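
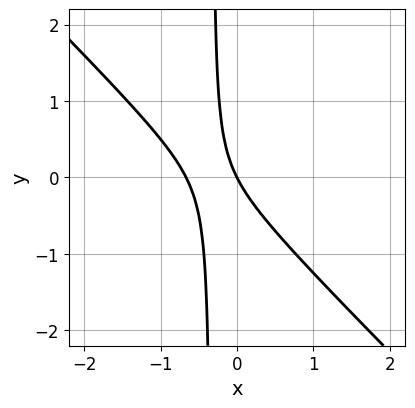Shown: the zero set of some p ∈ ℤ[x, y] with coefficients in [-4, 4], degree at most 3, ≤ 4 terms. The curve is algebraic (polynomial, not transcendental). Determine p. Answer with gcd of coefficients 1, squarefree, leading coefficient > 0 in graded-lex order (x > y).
Degree: a generic line meets the curve in up to 2 points, so deg p = 2.
Reading off the gridlines: it meets the y-axis at y = 0 (among the integer gridlines); it crosses the x-axis at the gridline x = 0.
Solving for integer coefficients yields p as stated.

3*x^2 + 3*x*y + 2*x + y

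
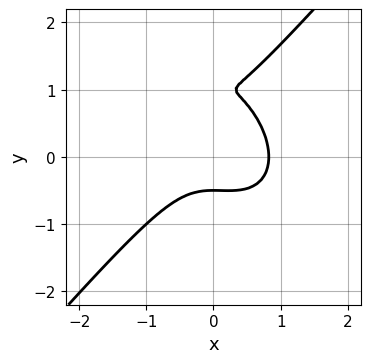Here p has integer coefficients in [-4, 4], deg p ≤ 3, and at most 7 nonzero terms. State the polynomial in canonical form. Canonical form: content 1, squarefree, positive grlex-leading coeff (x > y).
3*x^3 - 2*y^3 - x^2 + 3*y^2 - 1

The degree is 3 — a generic line meets the curve in up to 3 points.
Solving for integer coefficients yields p as stated.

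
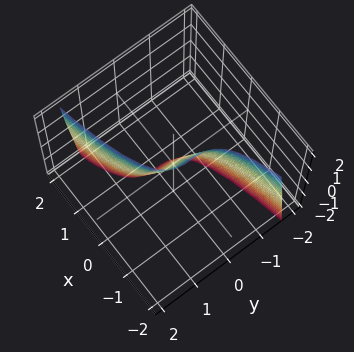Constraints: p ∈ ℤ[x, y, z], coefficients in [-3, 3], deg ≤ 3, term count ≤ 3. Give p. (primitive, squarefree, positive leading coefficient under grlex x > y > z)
2*y^3 - 3*x - z

1. Degree: no degree-2 surface has this shape, so deg p = 3.
2. From the axis intercepts and sections: one z-axis crossing is at z = 0; it crosses the x-axis at the gridline x = 0; it crosses the y-axis at the gridline y = 0.
3. Solving for integer coefficients yields p as stated.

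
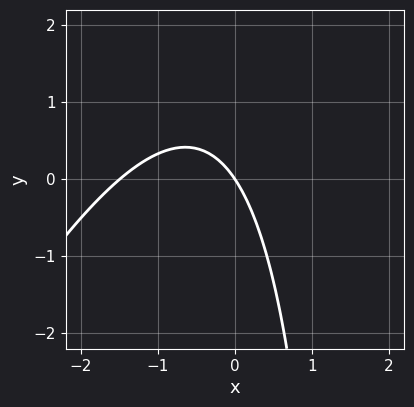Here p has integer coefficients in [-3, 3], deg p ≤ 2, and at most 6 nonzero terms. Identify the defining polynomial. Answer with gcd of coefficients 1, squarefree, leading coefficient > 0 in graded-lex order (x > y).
1. deg p = 2.
2. Against the integer gridlines: it crosses the y-axis at the gridline y = 0; one x-axis crossing is at x = 0.
3. Putting this together gives p.

2*x^2 - x*y + 3*x + 2*y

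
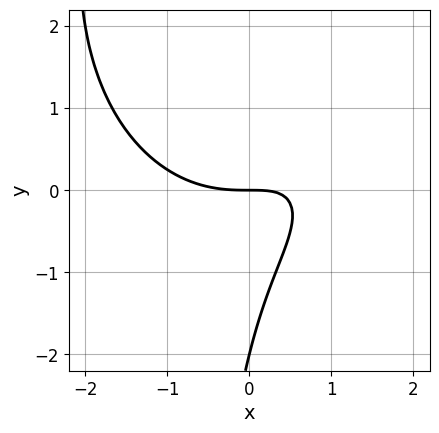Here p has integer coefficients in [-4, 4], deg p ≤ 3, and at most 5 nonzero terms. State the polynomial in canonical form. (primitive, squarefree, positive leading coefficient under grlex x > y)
x^3 + x*y^2 - 2*x*y + y^2 + 2*y

1. The degree is 3 — the shape is more complex than any degree-2 curve.
2. Checking where it meets the axes: one x-axis crossing is at x = 0; among the integer gridlines, it crosses the y-axis at y ∈ {-2, 0}.
3. Solving for integer coefficients yields p as stated.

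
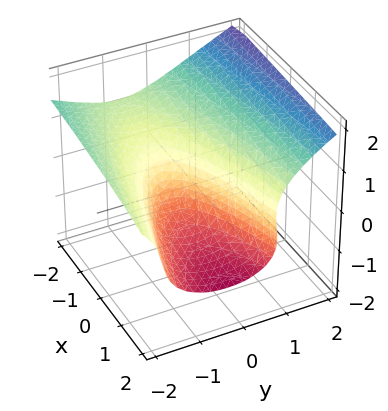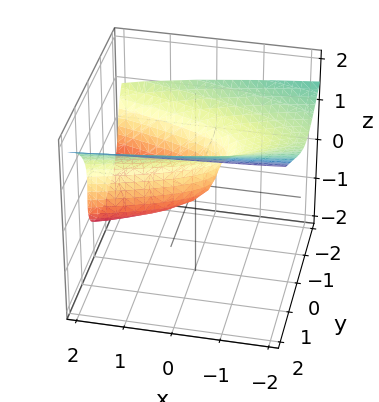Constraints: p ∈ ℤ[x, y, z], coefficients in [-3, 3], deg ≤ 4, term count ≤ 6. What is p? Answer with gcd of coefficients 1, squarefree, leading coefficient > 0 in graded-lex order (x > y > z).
1. The degree is 3 — the shape is more complex than any degree-2 surface.
2. Checking where it meets the axes: it crosses the x-axis at the gridline x = 0; it crosses the z-axis at the gridline z = 0; the y-axis gridline crossings are at y ∈ {-1, 0}.
3. The integer polynomial consistent with all of this is the stated p.

3*z^3 - 3*y^2 - y*z + 2*x - 3*y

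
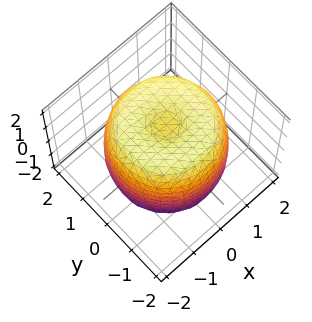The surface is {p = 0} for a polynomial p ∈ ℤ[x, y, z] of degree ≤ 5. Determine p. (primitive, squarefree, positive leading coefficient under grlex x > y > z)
(a) deg p = 4. A generic line meets the surface in up to 4 points.
(b) By symmetry, every cross-section ⟂ z is a circle, so x, y appear only via x² + y².
(c) From the axis intercepts and sections: a circular section at z = 0 has radius between 1 and 2.
(d) Fitting integer coefficients to these (and the overall shape) gives p.

x^4 + 2*x^2*y^2 + y^4 - 2*x^2 - 2*y^2 + z^2 - 2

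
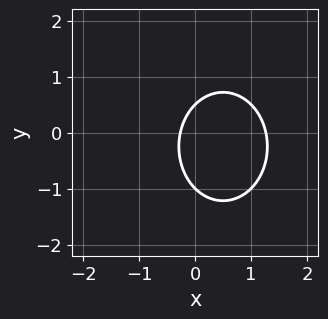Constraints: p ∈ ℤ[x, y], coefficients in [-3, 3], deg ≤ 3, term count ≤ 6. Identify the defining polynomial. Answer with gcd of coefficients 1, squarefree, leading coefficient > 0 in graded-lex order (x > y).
First, the degree is 2 — no degree-1 curve has this shape.
Then, from the axis intercepts and sections: it meets the y-axis at y = -1 (among the integer gridlines).
Finally, matching integer coefficients to the picture gives p.

3*x^2 + 2*y^2 - 3*x + y - 1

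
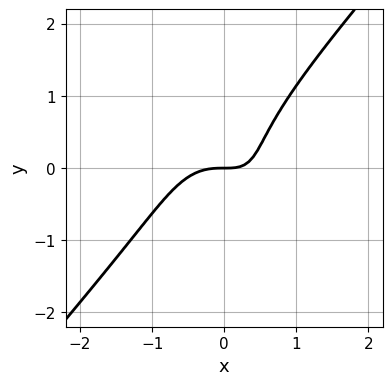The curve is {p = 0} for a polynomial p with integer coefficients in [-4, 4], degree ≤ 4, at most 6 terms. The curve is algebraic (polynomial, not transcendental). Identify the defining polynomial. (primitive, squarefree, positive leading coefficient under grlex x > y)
1. Degree: a generic line meets the curve in up to 3 points, so deg p = 3.
2. Against the integer gridlines: it crosses the y-axis at the gridline y = 0; it crosses the x-axis at the gridline x = 0.
3. Fitting integer coefficients to these (and the overall shape) gives p.

3*x^3 - 2*y^3 + 2*x*y - 2*y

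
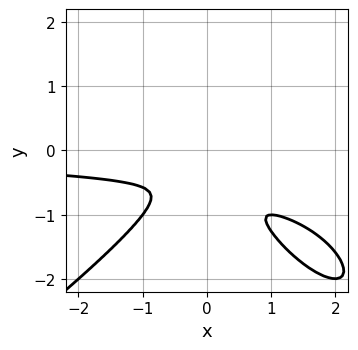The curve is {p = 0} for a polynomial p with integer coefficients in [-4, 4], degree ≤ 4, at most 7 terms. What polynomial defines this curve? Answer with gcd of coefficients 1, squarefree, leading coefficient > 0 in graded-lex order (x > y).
x^3*y - x*y^3 - y^4 - 3*x^2*y - 2*x^2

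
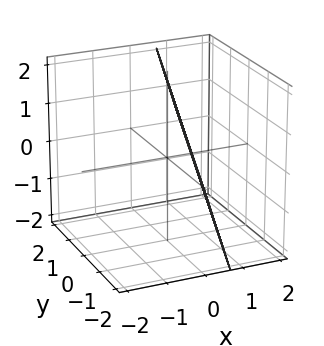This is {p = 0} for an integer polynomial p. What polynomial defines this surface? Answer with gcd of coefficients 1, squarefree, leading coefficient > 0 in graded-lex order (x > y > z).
3*x - y + z - 2

First, the degree is 1 — the surface is flat (a plane).
Then, checking where it meets the axes: one y-axis crossing is at y = -2; it meets the z-axis at z = 2 (among the integer gridlines).
Finally, solving for integer coefficients yields p as stated.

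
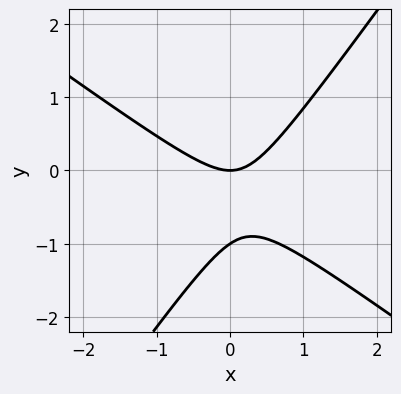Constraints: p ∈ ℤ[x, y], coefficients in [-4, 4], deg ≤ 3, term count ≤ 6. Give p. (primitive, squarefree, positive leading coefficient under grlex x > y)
First, the degree is 2 — no degree-1 curve has this shape.
Next, from the axis intercepts and sections: among the integer gridlines, it crosses the y-axis at y ∈ {-1, 0}; it crosses the x-axis at the gridline x = 0.
Finally, these observations pin down the coefficients.

3*x^2 + 2*x*y - 3*y^2 - 3*y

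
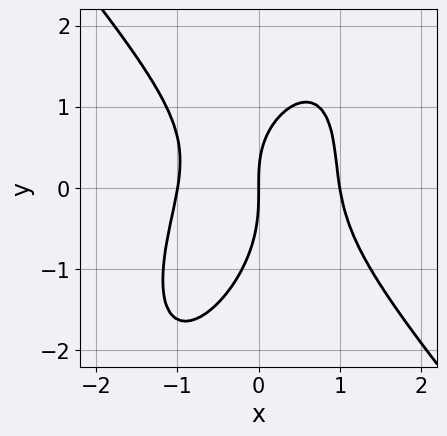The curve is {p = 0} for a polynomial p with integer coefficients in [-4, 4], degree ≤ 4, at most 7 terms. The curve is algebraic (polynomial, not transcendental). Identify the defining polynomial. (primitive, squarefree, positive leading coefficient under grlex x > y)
1. Degree: a generic line meets the curve in up to 3 points, so deg p = 3.
2. From the visible intercepts: the x-axis gridline crossings are at x ∈ {-1, 0, 1}; it meets the y-axis at y = 0 (among the integer gridlines).
3. Solving for integer coefficients yields p as stated.

3*x^3 - x*y^2 + y^3 + x*y - 3*x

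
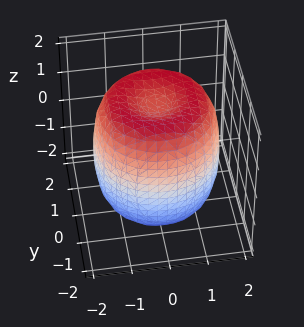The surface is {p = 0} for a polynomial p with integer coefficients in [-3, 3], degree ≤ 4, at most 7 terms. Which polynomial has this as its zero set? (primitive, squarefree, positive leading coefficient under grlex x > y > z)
x^4 + 2*x^2*y^2 + y^4 - 2*x^2 - 2*y^2 + z^2 - 2

Degree: a generic line meets the surface in up to 4 points, so deg p = 4.
Symmetry: the surface is invariant under rotation about z: p = q(x² + y², z).
Reading off the gridlines: a circular section at z = -1 has radius between 1 and 2.
Fitting integer coefficients to these (and the overall shape) gives p.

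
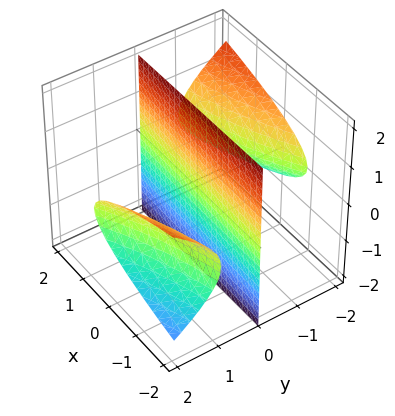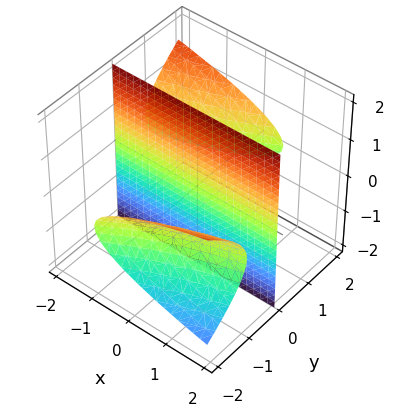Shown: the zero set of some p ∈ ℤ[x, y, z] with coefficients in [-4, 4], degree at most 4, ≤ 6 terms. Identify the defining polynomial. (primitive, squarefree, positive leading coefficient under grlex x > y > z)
(a) There are 3 components.
(b) Degree: a generic line meets the surface in up to 3 points, so deg p = 3.
(c) From the axis intercepts and sections: it crosses the y-axis at the gridline y = 0; the visible z-axis segment lies entirely on the surface; every point of the x-axis in the box is on the surface.
(d) Matching integer coefficients to the picture gives p.

x*y^2 - y^3 + 3*y*z^2 + 3*y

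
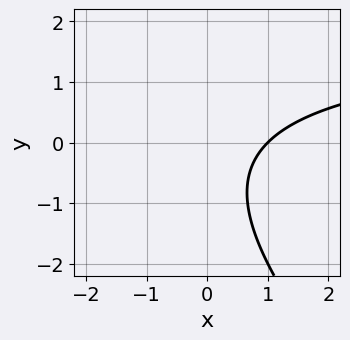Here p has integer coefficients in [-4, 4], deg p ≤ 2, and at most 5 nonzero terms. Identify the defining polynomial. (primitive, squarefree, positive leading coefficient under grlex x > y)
x*y + y^2 - 2*x + y + 2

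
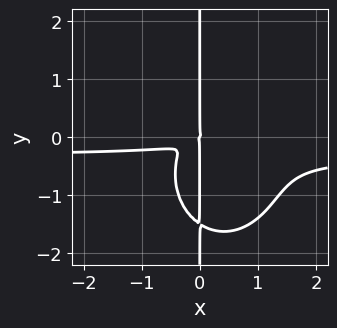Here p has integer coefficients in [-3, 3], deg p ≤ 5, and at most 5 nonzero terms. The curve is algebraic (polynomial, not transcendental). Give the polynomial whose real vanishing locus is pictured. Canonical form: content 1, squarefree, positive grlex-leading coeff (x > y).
3*x^3*y + 2*x*y^3 + x^3 - 2*x^2*y + 3*x*y^2

First, degree: the shape is more complex than any degree-3 curve, so deg p = 4.
Next, from the visible intercepts: it meets the x-axis at x = 0 (among the integer gridlines); the visible y-axis segment lies entirely on the curve.
Finally, the integer polynomial consistent with all of this is the stated p.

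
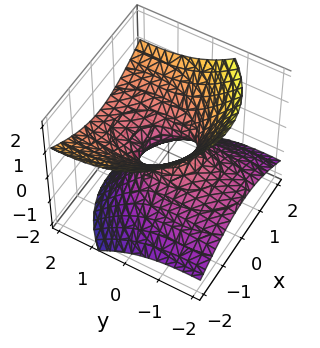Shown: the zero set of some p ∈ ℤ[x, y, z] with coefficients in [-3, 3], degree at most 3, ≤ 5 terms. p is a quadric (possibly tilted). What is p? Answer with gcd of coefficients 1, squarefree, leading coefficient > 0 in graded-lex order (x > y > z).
1. Degree: the shape is more complex than any degree-1 surface, so deg p = 2.
2. From the axis intercepts and sections: it misses every integer gridline on the z-axis; among the integer gridlines, it crosses the y-axis at y ∈ {-1, 1}.
3. Putting this together gives p.

2*x^2 + y^2 - 3*y*z - 3*z^2 - 1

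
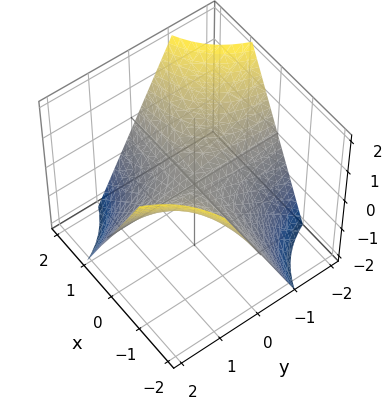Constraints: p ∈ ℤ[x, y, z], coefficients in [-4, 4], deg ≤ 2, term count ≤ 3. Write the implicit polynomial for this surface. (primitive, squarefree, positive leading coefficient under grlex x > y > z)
First, the degree is 2 — a saddle surface; a quadric.
Then, reading off the gridlines: every point of the x-axis in the box is on the surface; the visible y-axis segment lies entirely on the surface.
Finally, the integer polynomial consistent with all of this is the stated p.

x*y + z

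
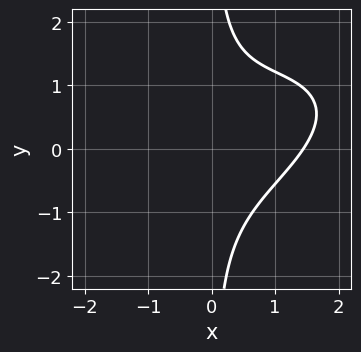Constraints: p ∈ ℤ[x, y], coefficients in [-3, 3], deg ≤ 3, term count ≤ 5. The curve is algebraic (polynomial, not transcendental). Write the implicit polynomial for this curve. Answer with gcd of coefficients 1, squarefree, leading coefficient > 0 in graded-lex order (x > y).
x^3 - 2*x^2*y + 3*x*y^2 - 3

(a) The degree is 3 — a generic line meets the curve in up to 3 points.
(b) Reading off the gridlines: the curve avoids every integer y-axis point in the box.
(c) Assembling these constraints gives the stated polynomial.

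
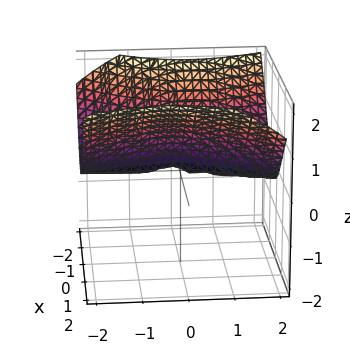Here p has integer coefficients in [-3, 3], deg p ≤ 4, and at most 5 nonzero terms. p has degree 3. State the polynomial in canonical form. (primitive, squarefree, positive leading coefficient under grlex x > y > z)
y^2*z + z^3 - 3*x^2 + x*y

First, deg p = 3. No degree-2 surface has this shape.
Then, reading off the gridlines: every point of the y-axis in the box is on the surface; one z-axis crossing is at z = 0; it crosses the x-axis at the gridline x = 0.
Finally, fitting integer coefficients to these (and the overall shape) gives p.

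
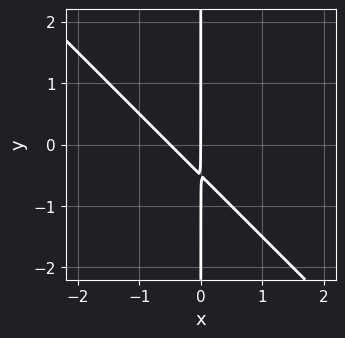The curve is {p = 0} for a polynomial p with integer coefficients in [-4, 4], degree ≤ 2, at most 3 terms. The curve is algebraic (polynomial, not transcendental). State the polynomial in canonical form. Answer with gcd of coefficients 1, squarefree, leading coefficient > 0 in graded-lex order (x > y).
deg p = 2.
Observable constraints: every point of the y-axis in the box is on the curve; one x-axis crossing is at x = 0.
These observations pin down the coefficients.

2*x^2 + 2*x*y + x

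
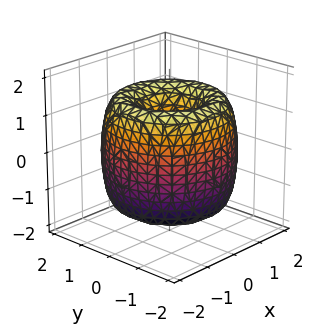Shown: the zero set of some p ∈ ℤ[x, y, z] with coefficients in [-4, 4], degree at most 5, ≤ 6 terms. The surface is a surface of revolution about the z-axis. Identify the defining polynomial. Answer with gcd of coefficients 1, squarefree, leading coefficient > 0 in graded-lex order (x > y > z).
x^4 + 2*x^2*y^2 + y^4 - 3*x^2 - 3*y^2 + z^2

1. deg p = 4. No degree-3 surface has this shape.
2. Symmetry: the surface is invariant under rotation about z: p = q(x² + y², z).
3. Observable constraints: a circular section at z = -1 has radius between 0 and 1; it meets the x-axis at x = 0 (among the integer gridlines); one z-axis crossing is at z = 0; it crosses the y-axis at the gridline y = 0.
4. These observations pin down the coefficients.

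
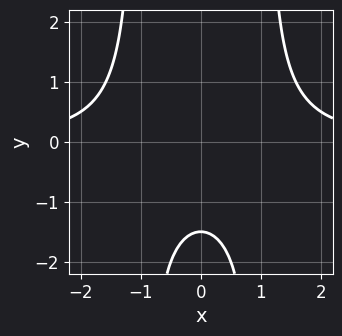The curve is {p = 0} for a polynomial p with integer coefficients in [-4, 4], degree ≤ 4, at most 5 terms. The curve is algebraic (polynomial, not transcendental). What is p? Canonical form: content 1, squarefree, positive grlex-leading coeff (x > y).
First, deg p = 3.
Next, symmetries: the x ↦ −x reflection is a symmetry, so x appears only in even powers.
Then, from the visible intercepts: no x-intercept at any integer in the box.
Finally, these observations pin down the coefficients.

2*x^2*y - 2*y - 3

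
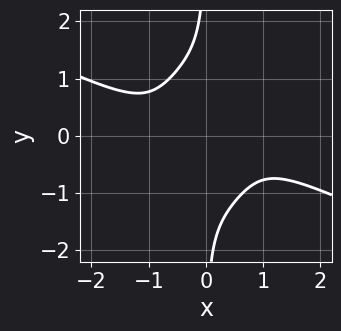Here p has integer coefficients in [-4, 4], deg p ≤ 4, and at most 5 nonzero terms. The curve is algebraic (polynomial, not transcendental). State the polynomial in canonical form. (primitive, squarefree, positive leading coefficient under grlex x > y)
x^4 + 2*x^3*y + x*y^3 + 1

(a) Degree: the shape is more complex than any degree-3 curve, so deg p = 4.
(b) From the visible intercepts: it misses every integer gridline on the y-axis; no x-intercept at any integer in the box.
(c) Matching integer coefficients to the picture gives p.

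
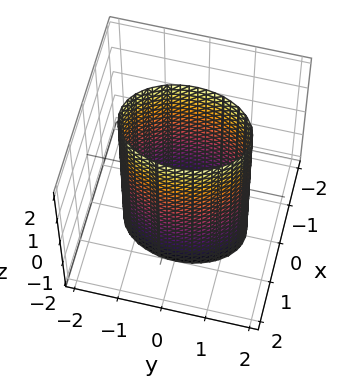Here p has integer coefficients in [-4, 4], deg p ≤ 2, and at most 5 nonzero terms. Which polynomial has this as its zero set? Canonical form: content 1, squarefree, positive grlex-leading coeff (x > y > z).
The degree is 2 — constant cross-section along one axis; a quadric.
Symmetries: mirror symmetry z ↦ −z ⇒ only even powers of z; the x ↦ −x reflection is a symmetry, so x appears only in even powers; mirror symmetry y ↦ −y ⇒ only even powers of y.
Reading off the gridlines: no z-intercept at any integer in the box; the x-axis gridline crossings are at x ∈ {-1, 1}.
Fitting integer coefficients to these (and the overall shape) gives p.

2*x^2 + y^2 - 2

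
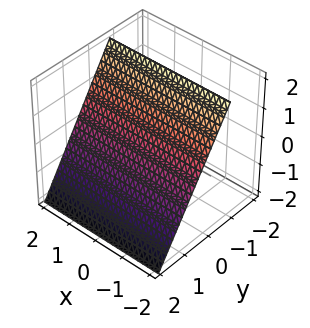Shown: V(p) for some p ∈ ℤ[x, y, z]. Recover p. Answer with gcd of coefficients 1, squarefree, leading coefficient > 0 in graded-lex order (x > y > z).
3*y + 2*z - 2

(a) deg p = 1.
(b) Reading off the gridlines: one z-axis crossing is at z = 1; the surface avoids every integer x-axis point in the box.
(c) Assembling these constraints gives the stated polynomial.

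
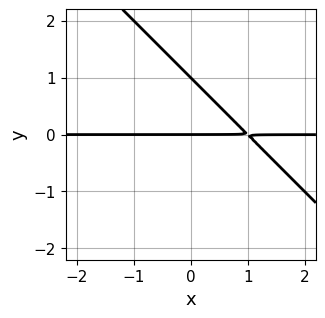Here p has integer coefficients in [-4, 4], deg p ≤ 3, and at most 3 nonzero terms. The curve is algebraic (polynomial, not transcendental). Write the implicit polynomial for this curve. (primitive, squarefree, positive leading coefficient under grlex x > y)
1. The degree is 2 — a generic line meets the curve in up to 2 points.
2. From the visible intercepts: every point of the x-axis in the box is on the curve; among the integer gridlines, it crosses the y-axis at y ∈ {0, 1}.
3. Solving for integer coefficients yields p as stated.

x*y + y^2 - y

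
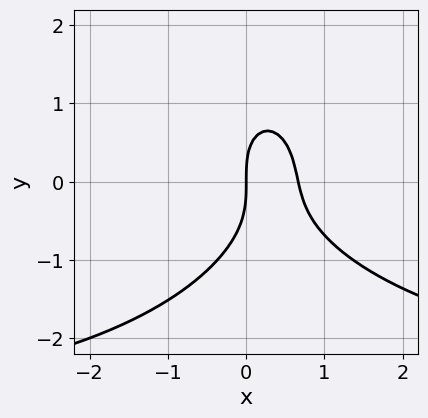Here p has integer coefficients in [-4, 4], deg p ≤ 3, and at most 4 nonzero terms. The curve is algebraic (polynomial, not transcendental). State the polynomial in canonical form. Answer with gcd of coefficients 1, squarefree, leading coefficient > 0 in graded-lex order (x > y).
x^2*y + y^3 + 3*x^2 - 2*x

Degree: no degree-2 curve has this shape, so deg p = 3.
Observable constraints: it meets the y-axis at y = 0 (among the integer gridlines); it crosses the x-axis at the gridline x = 0.
These observations pin down the coefficients.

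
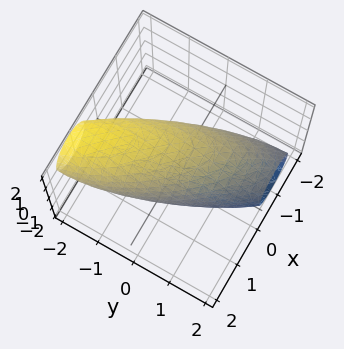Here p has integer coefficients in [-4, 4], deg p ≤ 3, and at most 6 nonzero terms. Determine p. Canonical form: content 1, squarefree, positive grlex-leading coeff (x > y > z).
2*x^2 + 2*x*y + y^2 + y*z + z^2 - 2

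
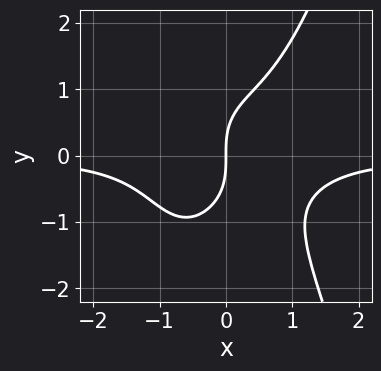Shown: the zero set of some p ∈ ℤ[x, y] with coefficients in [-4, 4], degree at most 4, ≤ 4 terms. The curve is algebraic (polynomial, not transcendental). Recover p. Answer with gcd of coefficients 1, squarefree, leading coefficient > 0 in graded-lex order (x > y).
(a) The degree is 4 — the shape is more complex than any degree-3 curve.
(b) From the visible intercepts: one x-axis crossing is at x = 0; one y-axis crossing is at y = 0.
(c) Together with the visible shape, these determine p as stated.

2*x^3*y - y^3 + 2*x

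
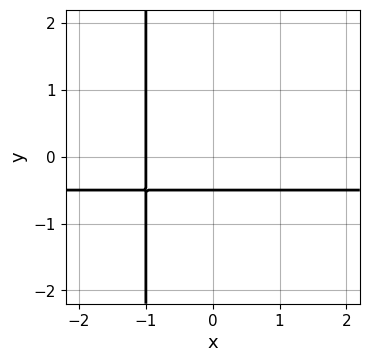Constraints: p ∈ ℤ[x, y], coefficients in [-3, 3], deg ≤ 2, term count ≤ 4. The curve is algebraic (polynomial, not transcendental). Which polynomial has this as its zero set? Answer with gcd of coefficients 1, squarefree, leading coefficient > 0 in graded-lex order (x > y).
2*x*y + x + 2*y + 1

Degree: no degree-1 curve has this shape, so deg p = 2.
Checking where it meets the axes: it crosses the x-axis at the gridline x = -1.
Together with the visible shape, these determine p as stated.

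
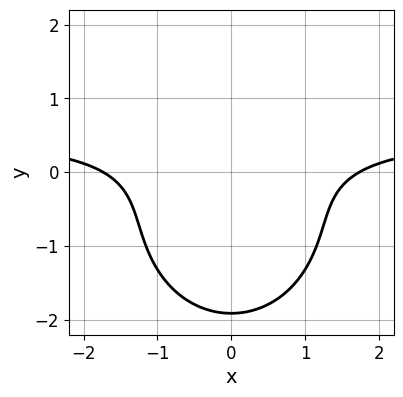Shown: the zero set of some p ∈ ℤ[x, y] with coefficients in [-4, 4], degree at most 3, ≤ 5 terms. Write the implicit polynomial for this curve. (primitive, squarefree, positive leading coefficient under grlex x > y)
2*x^2*y + 2*y^3 - x^2 + 3*y^2 + 3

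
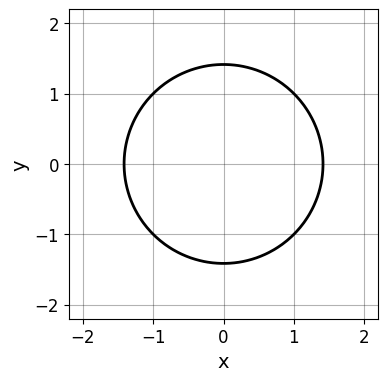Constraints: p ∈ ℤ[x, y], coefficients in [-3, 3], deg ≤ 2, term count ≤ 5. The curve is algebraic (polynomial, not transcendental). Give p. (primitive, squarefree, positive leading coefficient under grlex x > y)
1. Degree: a generic line meets the curve in up to 2 points, so deg p = 2.
2. Symmetries: it's symmetric under y → −y, forcing even powers of y; mirror symmetry x ↦ −x ⇒ only even powers of x.
3. These observations pin down the coefficients.

x^2 + y^2 - 2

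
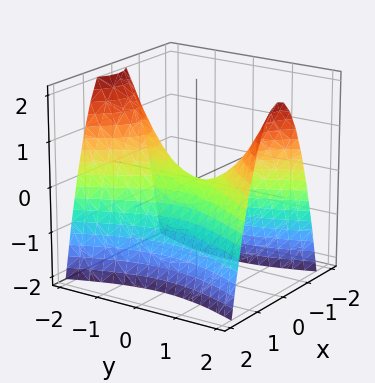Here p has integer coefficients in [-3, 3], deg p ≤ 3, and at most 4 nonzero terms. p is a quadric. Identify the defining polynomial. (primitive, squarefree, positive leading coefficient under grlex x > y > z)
3*x^2 - y^2 + 2*z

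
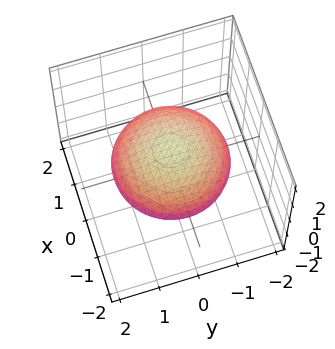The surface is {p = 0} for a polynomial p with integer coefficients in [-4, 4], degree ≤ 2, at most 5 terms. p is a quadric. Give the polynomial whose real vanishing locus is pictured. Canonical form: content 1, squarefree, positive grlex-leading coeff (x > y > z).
(a) Degree: bounded and convex; a quadric, so deg p = 2.
(b) Symmetry: the z-axis is an axis of rotation, so x and y enter only as x² + y²; the z ↦ −z reflection is a symmetry, so z appears only in even powers.
(c) From the visible intercepts: a circular section at z = 0 has radius between 1 and 2.
(d) Solving for integer coefficients yields p as stated.

x^2 + y^2 + 3*z^2 - 2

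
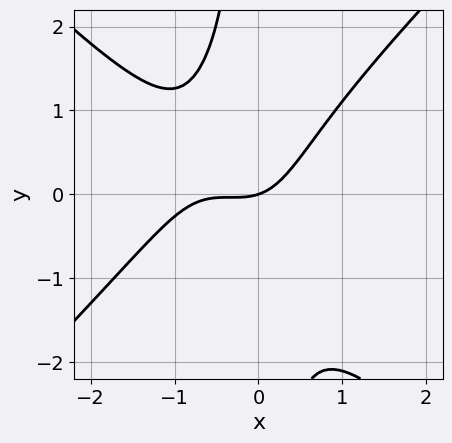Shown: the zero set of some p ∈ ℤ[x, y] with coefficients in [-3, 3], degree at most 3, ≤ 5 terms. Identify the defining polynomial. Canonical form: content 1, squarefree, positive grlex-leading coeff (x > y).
3*x^3 - 3*x*y^2 + 3*x^2 + x - 3*y

1. Degree: a generic line meets the curve in up to 3 points, so deg p = 3.
2. From the axis intercepts and sections: one y-axis crossing is at y = 0; it meets the x-axis at x = 0 (among the integer gridlines).
3. Matching integer coefficients to the picture gives p.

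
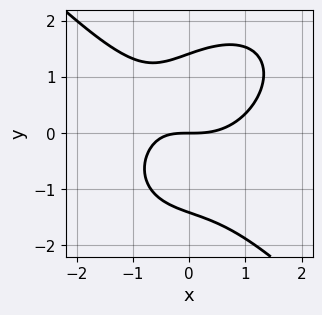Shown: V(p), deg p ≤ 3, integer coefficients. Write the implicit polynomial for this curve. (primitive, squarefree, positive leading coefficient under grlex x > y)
x^3 + y^3 - x*y - 2*y

1. deg p = 3.
2. Observable constraints: it meets the x-axis at x = 0 (among the integer gridlines); one y-axis crossing is at y = 0.
3. Fitting integer coefficients to these (and the overall shape) gives p.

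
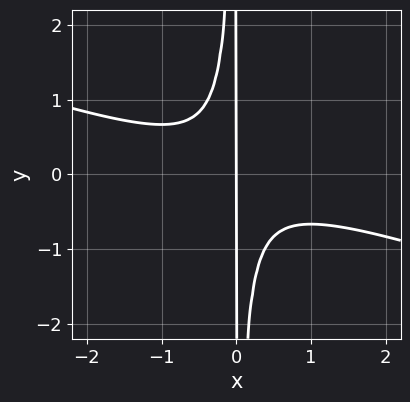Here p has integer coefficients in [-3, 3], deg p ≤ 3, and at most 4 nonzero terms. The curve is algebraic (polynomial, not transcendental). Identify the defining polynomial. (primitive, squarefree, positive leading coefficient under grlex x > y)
1. Degree: no degree-2 curve has this shape, so deg p = 3.
2. Observable constraints: every point of the y-axis in the box is on the curve; it crosses the x-axis at the gridline x = 0.
3. Assembling these constraints gives the stated polynomial.

x^3 + 3*x^2*y + x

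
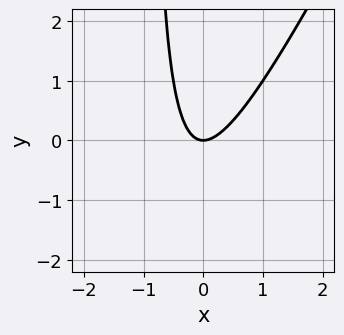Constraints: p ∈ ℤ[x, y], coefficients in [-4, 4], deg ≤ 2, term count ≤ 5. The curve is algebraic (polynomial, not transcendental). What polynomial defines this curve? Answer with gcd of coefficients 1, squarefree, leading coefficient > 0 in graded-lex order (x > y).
2*x^2 - x*y - y

1. The degree is 2 — a generic line meets the curve in up to 2 points.
2. Observable constraints: it crosses the x-axis at the gridline x = 0; it crosses the y-axis at the gridline y = 0.
3. Together with the visible shape, these determine p as stated.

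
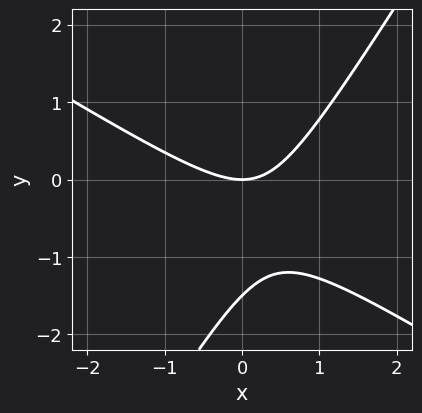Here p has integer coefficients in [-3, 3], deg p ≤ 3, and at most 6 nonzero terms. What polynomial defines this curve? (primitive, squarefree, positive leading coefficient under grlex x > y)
(a) The degree is 2 — no degree-1 curve has this shape.
(b) Observable constraints: one x-axis crossing is at x = 0; it crosses the y-axis at the gridline y = 0.
(c) Matching integer coefficients to the picture gives p.

2*x^2 + 2*x*y - 2*y^2 - 3*y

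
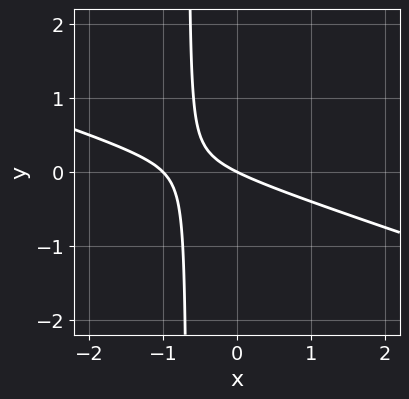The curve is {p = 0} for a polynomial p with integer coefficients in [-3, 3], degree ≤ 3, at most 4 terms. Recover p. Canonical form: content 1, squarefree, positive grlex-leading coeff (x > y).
x^2 + 3*x*y + x + 2*y

(a) deg p = 2. A generic line meets the curve in up to 2 points.
(b) Checking where it meets the axes: it crosses the y-axis at the gridline y = 0; among the integer gridlines, it crosses the x-axis at x ∈ {-1, 0}.
(c) Putting this together gives p.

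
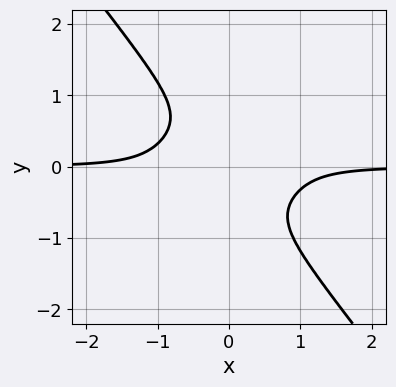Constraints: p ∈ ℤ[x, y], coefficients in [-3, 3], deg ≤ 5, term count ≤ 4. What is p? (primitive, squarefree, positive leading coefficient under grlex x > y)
(a) Degree: a generic line meets the curve in up to 4 points, so deg p = 4.
(b) Against the integer gridlines: the curve avoids every integer y-axis point in the box; the curve avoids every integer x-axis point in the box.
(c) Together with the visible shape, these determine p as stated.

3*x^3*y + 2*x*y^3 + 3*y^4 + 1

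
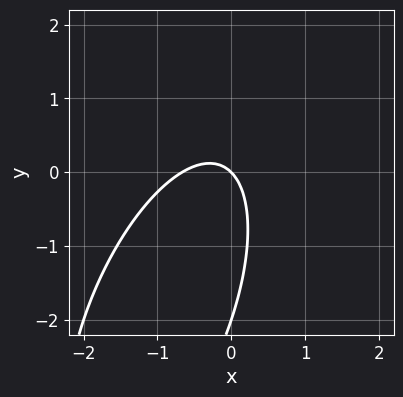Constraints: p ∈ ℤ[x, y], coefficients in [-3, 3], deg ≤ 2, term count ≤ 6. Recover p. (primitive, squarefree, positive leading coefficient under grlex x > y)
3*x^2 - 2*x*y + y^2 + 2*x + 2*y

1. deg p = 2. No degree-1 curve has this shape.
2. Against the integer gridlines: it crosses the x-axis at the gridline x = 0; the y-axis gridline crossings are at y ∈ {-2, 0}.
3. The integer polynomial consistent with all of this is the stated p.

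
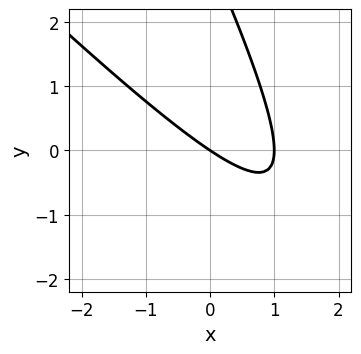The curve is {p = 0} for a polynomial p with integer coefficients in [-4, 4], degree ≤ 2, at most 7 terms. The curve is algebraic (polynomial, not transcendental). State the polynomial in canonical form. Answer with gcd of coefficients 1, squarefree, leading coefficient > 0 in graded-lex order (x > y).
2*x^2 + 3*x*y + y^2 - 2*x - 3*y

(a) Degree: the shape is more complex than any degree-1 curve, so deg p = 2.
(b) Checking where it meets the axes: the x-axis gridline crossings are at x ∈ {0, 1}; it meets the y-axis at y = 0 (among the integer gridlines).
(c) Matching integer coefficients to the picture gives p.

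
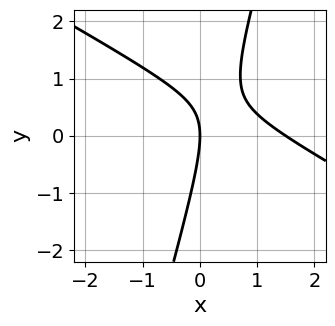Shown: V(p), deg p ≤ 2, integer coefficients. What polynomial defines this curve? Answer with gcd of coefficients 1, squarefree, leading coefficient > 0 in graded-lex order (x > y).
2*x^2 + 3*x*y - y^2 - 3*x

First, deg p = 2.
Next, checking where it meets the axes: it crosses the y-axis at the gridline y = 0; one x-axis crossing is at x = 0.
Finally, these observations pin down the coefficients.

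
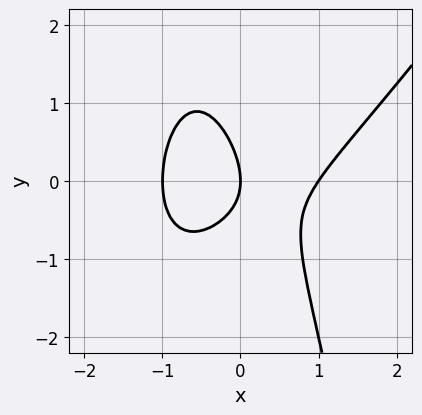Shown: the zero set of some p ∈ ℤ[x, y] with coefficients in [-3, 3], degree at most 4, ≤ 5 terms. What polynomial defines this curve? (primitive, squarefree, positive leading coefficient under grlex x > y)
Degree: no degree-2 curve has this shape, so deg p = 3.
Against the integer gridlines: the x-axis gridline crossings are at x ∈ {-1, 0, 1}; it meets the y-axis at y = 0 (among the integer gridlines).
Matching integer coefficients to the picture gives p.

3*x^3 - 2*x^2*y - 2*x*y - 2*y^2 - 3*x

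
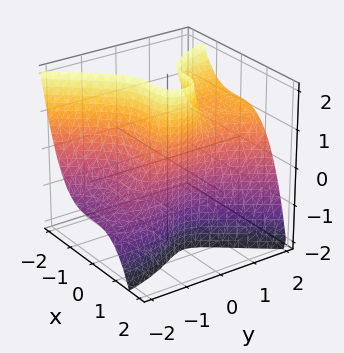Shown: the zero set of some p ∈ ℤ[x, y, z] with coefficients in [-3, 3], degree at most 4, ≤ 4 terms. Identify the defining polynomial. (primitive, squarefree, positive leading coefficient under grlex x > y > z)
3*x^3 - y^3 + 2*y^2*z - 1

First, degree: a generic line meets the surface in up to 3 points, so deg p = 3.
Next, against the integer gridlines: it crosses the y-axis at the gridline y = -1; it misses every integer gridline on the z-axis.
Finally, together with the visible shape, these determine p as stated.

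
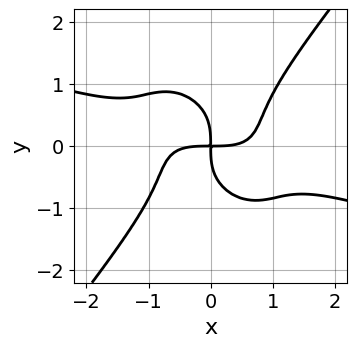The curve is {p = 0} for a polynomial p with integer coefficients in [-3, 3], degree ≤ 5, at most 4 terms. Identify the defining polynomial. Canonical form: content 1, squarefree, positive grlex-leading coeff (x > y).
First, degree: no degree-3 curve has this shape, so deg p = 4.
Next, reading off the gridlines: it meets the x-axis at x = 0 (among the integer gridlines); one y-axis crossing is at y = 0.
Finally, these observations pin down the coefficients.

x^4 + 3*x^3*y - 2*y^4 - 3*x*y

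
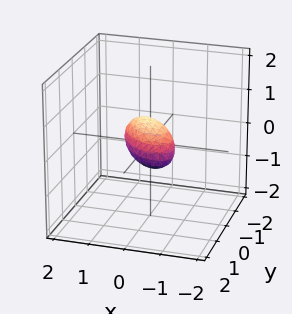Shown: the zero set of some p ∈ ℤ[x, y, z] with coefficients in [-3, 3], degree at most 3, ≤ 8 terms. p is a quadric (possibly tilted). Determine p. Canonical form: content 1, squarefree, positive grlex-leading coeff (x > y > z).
2*x^2 + 2*x*y + 2*y^2 + y*z + 3*z^2 - 1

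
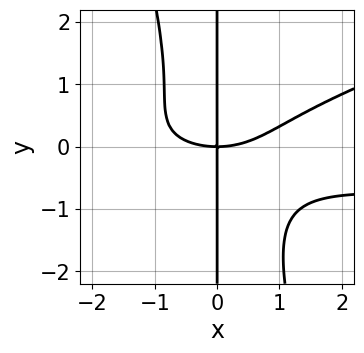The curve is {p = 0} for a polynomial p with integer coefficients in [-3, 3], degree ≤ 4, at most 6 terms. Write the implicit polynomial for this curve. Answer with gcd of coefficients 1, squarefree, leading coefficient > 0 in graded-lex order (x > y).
x^3*y - 3*x^2*y^2 - x*y^3 + x^3 - 3*x*y

First, degree: no degree-3 curve has this shape, so deg p = 4.
Then, against the integer gridlines: the visible y-axis segment lies entirely on the curve; one x-axis crossing is at x = 0.
Finally, the integer polynomial consistent with all of this is the stated p.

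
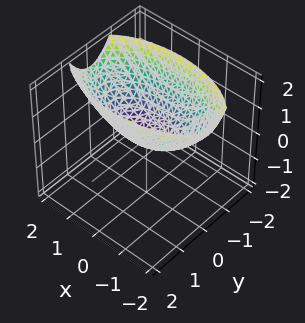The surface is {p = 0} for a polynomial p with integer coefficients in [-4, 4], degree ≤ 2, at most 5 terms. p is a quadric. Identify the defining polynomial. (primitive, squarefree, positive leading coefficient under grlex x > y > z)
x^2 + 3*y^2 - 3*z

(a) deg p = 2.
(b) Symmetries: the x ↦ −x reflection is a symmetry, so x appears only in even powers; the y ↦ −y reflection is a symmetry, so y appears only in even powers.
(c) From the visible intercepts: it crosses the x-axis at the gridline x = 0; one y-axis crossing is at y = 0.
(d) Solving for integer coefficients yields p as stated.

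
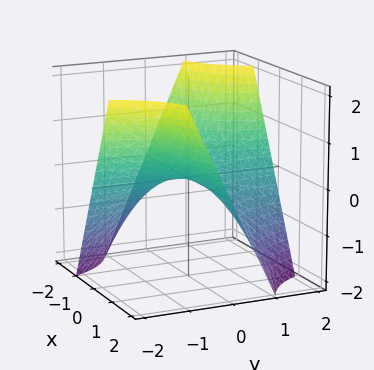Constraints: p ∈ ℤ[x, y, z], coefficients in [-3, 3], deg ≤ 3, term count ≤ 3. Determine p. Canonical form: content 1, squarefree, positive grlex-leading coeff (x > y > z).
x*y + z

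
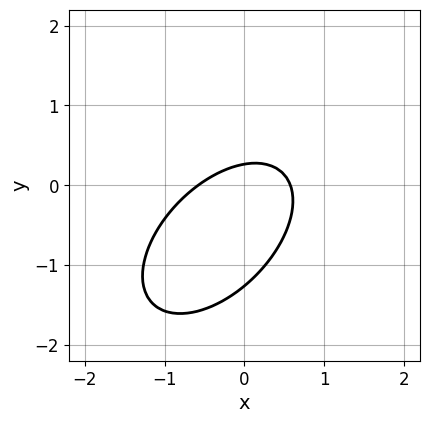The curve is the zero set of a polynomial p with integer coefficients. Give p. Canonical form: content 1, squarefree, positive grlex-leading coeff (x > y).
(a) The degree is 2 — the shape is more complex than any degree-1 curve.
(b) Solving for integer coefficients yields p as stated.

3*x^2 - 3*x*y + 3*y^2 + 3*y - 1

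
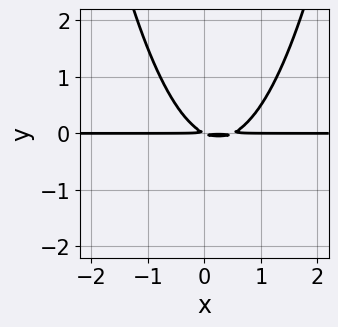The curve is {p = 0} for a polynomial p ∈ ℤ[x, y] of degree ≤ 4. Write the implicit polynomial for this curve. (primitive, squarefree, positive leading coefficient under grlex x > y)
First, the degree is 3 — a generic line meets the curve in up to 3 points.
Next, from the visible intercepts: the visible x-axis segment lies entirely on the curve.
Finally, putting this together gives p.

2*x^2*y - x*y - 2*y^2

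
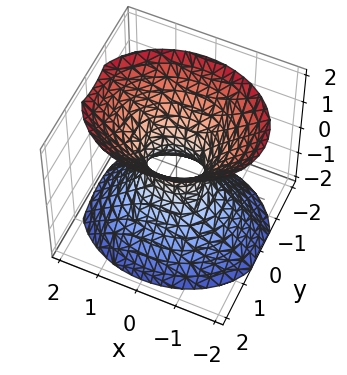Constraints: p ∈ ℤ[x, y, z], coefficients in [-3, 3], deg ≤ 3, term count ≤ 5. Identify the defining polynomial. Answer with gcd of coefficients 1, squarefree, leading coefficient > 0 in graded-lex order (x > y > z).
2*x^2 + 3*y^2 - 2*z^2 - 1

First, deg p = 2.
Next, symmetries: the x ↦ −x reflection is a symmetry, so x appears only in even powers; it's symmetric under y → −y, forcing even powers of y; it's symmetric under z → −z, forcing even powers of z.
Then, from the visible intercepts: it misses every integer gridline on the z-axis.
Finally, these observations pin down the coefficients.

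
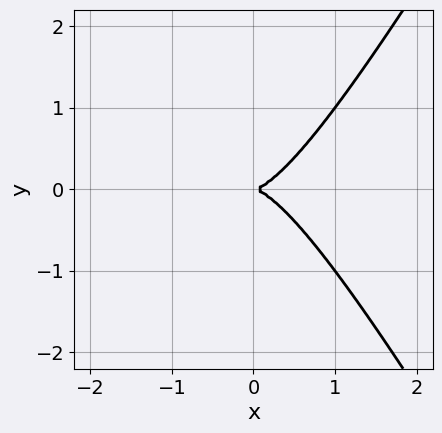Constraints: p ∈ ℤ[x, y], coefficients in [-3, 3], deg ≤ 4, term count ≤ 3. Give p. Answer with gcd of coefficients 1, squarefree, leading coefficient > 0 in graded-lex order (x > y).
1. The degree is 3 — the shape is more complex than any degree-2 curve.
2. Symmetries: it's symmetric under y → −y, forcing even powers of y.
3. From the visible intercepts: it crosses the y-axis at the gridline y = 0; it meets the x-axis at x = 0 (among the integer gridlines).
4. These observations pin down the coefficients.

3*x^3 - x*y^2 - 2*y^2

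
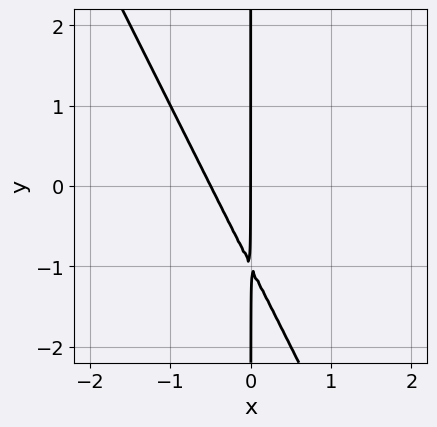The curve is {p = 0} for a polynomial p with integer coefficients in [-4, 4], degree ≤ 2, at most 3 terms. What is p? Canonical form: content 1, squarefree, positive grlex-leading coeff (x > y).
1. deg p = 2. A generic line meets the curve in up to 2 points.
2. Checking where it meets the axes: the visible y-axis segment lies entirely on the curve; one x-axis crossing is at x = 0.
3. Assembling these constraints gives the stated polynomial.

2*x^2 + x*y + x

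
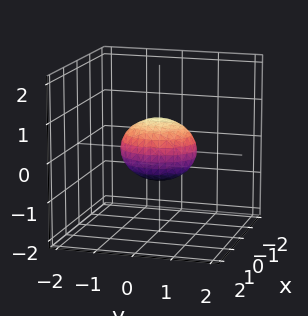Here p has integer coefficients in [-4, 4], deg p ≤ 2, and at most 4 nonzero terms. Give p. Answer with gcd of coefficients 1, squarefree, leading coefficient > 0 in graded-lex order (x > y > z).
3*x^2 + 2*y^2 + 3*z^2 - 2

First, the degree is 2 — bounded and convex; a quadric.
Next, symmetries: it's symmetric under y → −y, forcing even powers of y; mirror symmetry z ↦ −z ⇒ only even powers of z; the x ↦ −x reflection is a symmetry, so x appears only in even powers.
Next, checking where it meets the axes: the y-axis gridline crossings are at y ∈ {-1, 1}.
Finally, these observations pin down the coefficients.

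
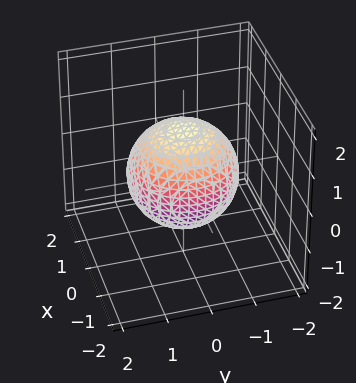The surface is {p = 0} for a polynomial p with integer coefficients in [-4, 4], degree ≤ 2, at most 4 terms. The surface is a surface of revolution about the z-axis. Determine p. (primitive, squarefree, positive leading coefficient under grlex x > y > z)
2*x^2 + 2*y^2 + 2*z^2 - 3

First, the degree is 2 — no degree-1 surface has this shape.
Then, symmetries: the z-axis is an axis of rotation, so x and y enter only as x² + y².
Next, observable constraints: a circular section at z = 1 has radius between 0 and 1.
Finally, matching integer coefficients to the picture gives p.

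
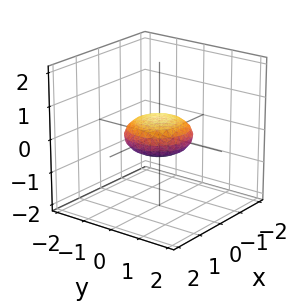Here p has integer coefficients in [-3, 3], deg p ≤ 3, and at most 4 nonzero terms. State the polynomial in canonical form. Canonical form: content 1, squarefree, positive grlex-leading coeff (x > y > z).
x^2 + y^2 + 3*z^2 - 1

The degree is 2 — a closed, bounded, convex surface; a quadric.
By symmetry, the surface is invariant under rotation about z: p = q(x² + y², z); it's symmetric under z → −z, forcing even powers of z.
Observable constraints: the y-axis gridline crossings are at y ∈ {-1, 1}; a circular section at z = 0 has radius exactly 1; among the integer gridlines, it crosses the x-axis at x ∈ {-1, 1}.
Putting this together gives p.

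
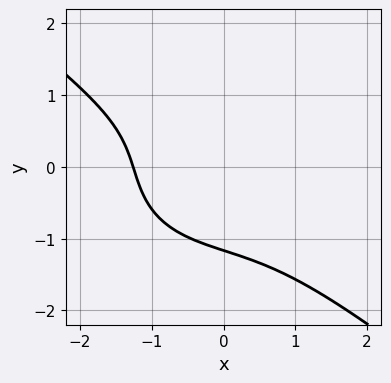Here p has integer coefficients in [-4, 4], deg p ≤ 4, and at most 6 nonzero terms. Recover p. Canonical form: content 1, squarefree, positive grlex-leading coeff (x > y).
(a) deg p = 3.
(b) Solving for integer coefficients yields p as stated.

x^3 + 2*y^3 - 2*x*y - y + 2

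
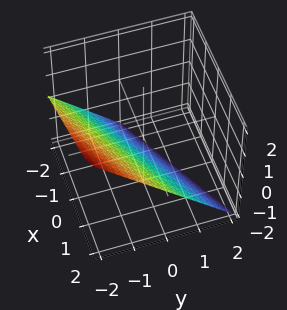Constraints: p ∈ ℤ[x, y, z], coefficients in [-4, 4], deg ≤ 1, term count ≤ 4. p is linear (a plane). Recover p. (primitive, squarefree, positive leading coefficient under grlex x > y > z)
x - 2*y - 2*z - 2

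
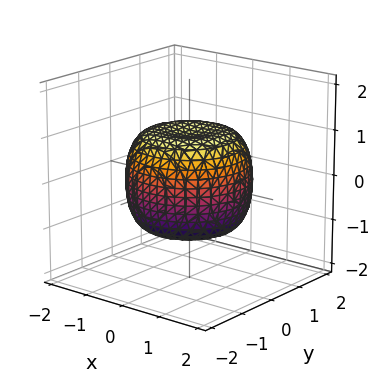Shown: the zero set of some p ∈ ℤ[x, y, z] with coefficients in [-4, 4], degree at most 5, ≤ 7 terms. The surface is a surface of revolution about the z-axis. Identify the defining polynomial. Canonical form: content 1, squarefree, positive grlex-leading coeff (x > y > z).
First, degree: the shape is more complex than any degree-3 surface, so deg p = 4.
Then, symmetry: every cross-section ⟂ z is a circle, so x, y appear only via x² + y².
Next, checking where it meets the axes: a circular section at z = -1 has radius exactly 1; the z-axis gridline crossings are at z ∈ {-1, 1}.
Finally, matching integer coefficients to the picture gives p.

2*x^4 + 4*x^2*y^2 + 2*y^4 - 2*x^2 - 2*y^2 + 3*z^2 - 3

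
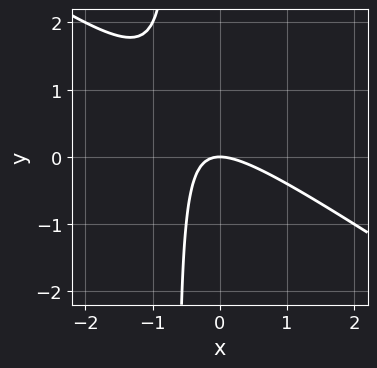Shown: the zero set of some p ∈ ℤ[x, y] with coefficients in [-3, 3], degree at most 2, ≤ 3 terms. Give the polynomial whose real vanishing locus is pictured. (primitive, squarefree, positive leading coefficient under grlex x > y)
2*x^2 + 3*x*y + 2*y

(a) deg p = 2. A generic line meets the curve in up to 2 points.
(b) Against the integer gridlines: one x-axis crossing is at x = 0; it meets the y-axis at y = 0 (among the integer gridlines).
(c) Assembling these constraints gives the stated polynomial.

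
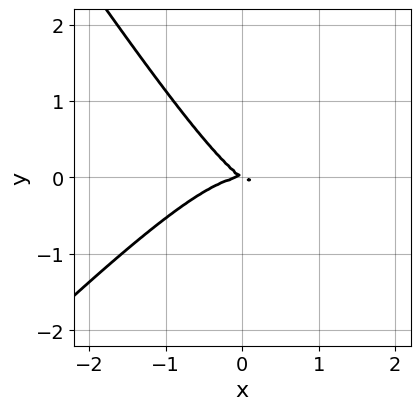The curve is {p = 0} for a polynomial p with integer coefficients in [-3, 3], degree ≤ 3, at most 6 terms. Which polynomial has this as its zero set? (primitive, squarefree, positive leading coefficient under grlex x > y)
3*x^3 - x^2*y - 2*x*y^2 + 2*x*y + 3*y^2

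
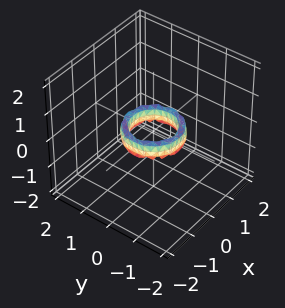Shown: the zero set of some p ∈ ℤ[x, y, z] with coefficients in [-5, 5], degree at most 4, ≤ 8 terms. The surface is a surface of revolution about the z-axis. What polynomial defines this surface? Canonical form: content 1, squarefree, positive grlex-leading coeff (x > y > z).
2*x^4 + 4*x^2*y^2 + 2*y^4 - 3*x^2 - 3*y^2 + z^2 + 1

(a) The degree is 4 — the shape is more complex than any degree-3 surface.
(b) By symmetry, the surface is invariant under rotation about z: p = q(x² + y², z).
(c) Checking where it meets the axes: the x-axis gridline crossings are at x ∈ {-1, 1}; a circular section at z = 0 has radius between 0 and 1; no z-intercept at any integer in the box.
(d) These observations pin down the coefficients. Check: (0, 1, 0) on the y-axis lies on the surface, and p(0, 1, 0) = 0. ✓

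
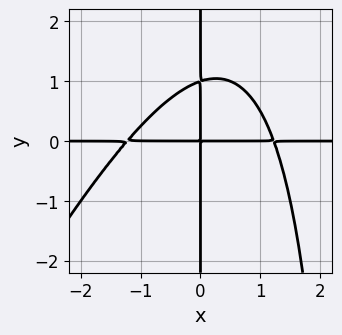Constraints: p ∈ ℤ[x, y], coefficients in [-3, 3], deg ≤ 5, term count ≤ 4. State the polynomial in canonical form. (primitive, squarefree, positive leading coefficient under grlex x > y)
(a) Degree: the shape is more complex than any degree-3 curve, so deg p = 4.
(b) From the visible intercepts: the visible y-axis segment lies entirely on the curve; the visible x-axis segment lies entirely on the curve.
(c) The integer polynomial consistent with all of this is the stated p.

2*x^3*y - x^2*y^2 + 3*x*y^2 - 3*x*y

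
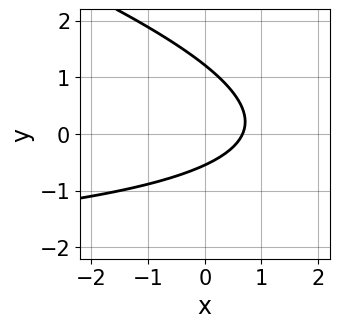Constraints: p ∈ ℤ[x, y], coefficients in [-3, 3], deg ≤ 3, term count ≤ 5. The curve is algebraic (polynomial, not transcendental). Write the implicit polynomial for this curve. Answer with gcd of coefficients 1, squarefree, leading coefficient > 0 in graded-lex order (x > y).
First, the degree is 2 — the shape is more complex than any degree-1 curve.
Finally, solving for integer coefficients yields p as stated.

x*y + 3*y^2 + 3*x - 2*y - 2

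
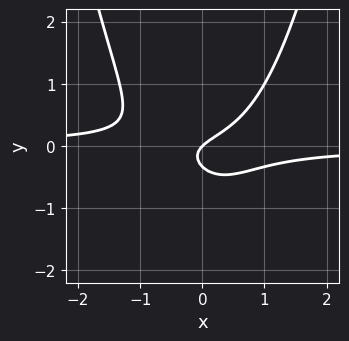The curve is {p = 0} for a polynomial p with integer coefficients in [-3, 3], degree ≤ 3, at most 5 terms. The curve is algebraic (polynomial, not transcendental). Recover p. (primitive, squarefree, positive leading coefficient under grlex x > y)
3*x^2*y - 3*y^2 + x - y

(a) The degree is 3 — a generic line meets the curve in up to 3 points.
(b) From the axis intercepts and sections: it meets the y-axis at y = 0 (among the integer gridlines); one x-axis crossing is at x = 0.
(c) Solving for integer coefficients yields p as stated.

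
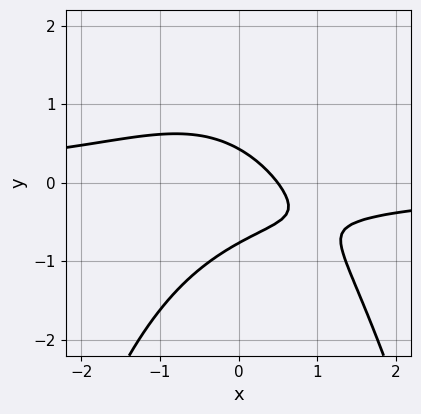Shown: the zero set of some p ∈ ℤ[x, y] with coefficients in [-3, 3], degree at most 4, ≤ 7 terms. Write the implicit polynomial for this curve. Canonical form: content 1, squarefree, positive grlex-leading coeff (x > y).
First, the degree is 3 — no degree-2 curve has this shape.
Finally, matching integer coefficients to the picture gives p.

2*x^2*y + 3*y^2 + 2*x + y - 1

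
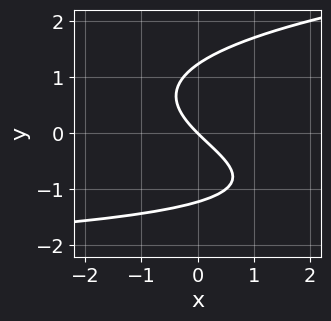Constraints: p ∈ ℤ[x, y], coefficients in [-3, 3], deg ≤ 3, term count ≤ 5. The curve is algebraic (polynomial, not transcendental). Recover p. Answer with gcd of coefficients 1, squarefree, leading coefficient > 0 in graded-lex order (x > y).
Degree: the shape is more complex than any degree-2 curve, so deg p = 3.
Reading off the gridlines: one y-axis crossing is at y = 0; it meets the x-axis at x = 0 (among the integer gridlines).
Together with the visible shape, these determine p as stated.

2*y^3 - x*y - 3*x - 3*y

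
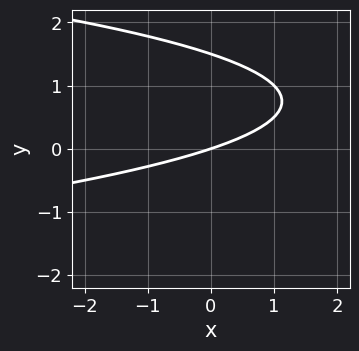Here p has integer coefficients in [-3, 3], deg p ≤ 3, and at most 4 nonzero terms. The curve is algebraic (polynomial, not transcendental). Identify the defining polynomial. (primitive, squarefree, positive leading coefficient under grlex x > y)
1. Degree: a generic line meets the curve in up to 2 points, so deg p = 2.
2. From the visible intercepts: it meets the y-axis at y = 0 (among the integer gridlines); it crosses the x-axis at the gridline x = 0.
3. Putting this together gives p.

2*y^2 + x - 3*y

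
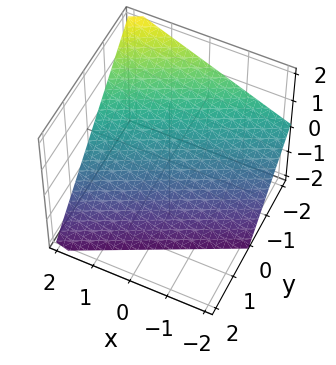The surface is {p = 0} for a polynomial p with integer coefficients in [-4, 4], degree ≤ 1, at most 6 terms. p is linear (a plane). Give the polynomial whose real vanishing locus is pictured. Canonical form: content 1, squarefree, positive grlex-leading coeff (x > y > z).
x - 2*y - 2*z - 2

1. The degree is 1 — every cross-section is a straight line — this is a plane.
2. From the axis intercepts and sections: one z-axis crossing is at z = -1; it crosses the x-axis at the gridline x = 2; it crosses the y-axis at the gridline y = -1.
3. Solving for integer coefficients yields p as stated.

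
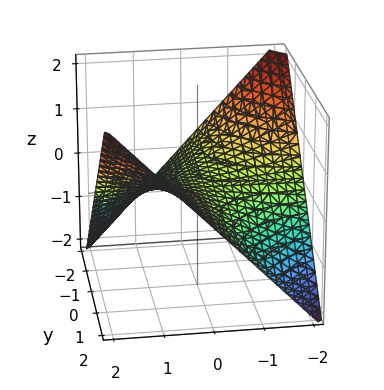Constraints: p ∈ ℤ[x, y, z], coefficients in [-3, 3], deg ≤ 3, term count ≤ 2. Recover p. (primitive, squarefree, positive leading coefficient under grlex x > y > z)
(a) Degree: a hyperbolic paraboloid; a quadric, so deg p = 2.
(b) Checking where it meets the axes: one z-axis crossing is at z = 0; every point of the x-axis in the box is on the surface; the visible y-axis segment lies entirely on the surface.
(c) Putting this together gives p.

x*y - 2*z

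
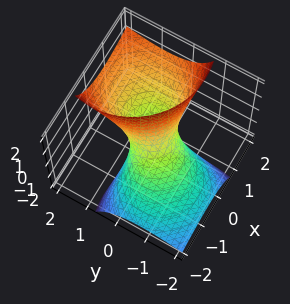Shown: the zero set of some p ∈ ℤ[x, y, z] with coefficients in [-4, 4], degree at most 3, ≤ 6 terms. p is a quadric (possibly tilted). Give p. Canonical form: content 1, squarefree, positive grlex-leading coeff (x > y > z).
(a) Degree: a generic line meets the surface in up to 2 points, so deg p = 2.
(b) Reading off the gridlines: it misses every integer gridline on the z-axis.
(c) Fitting integer coefficients to these (and the overall shape) gives p.

2*x^2 - 3*x*z + 2*y^2 - 3*y*z - 1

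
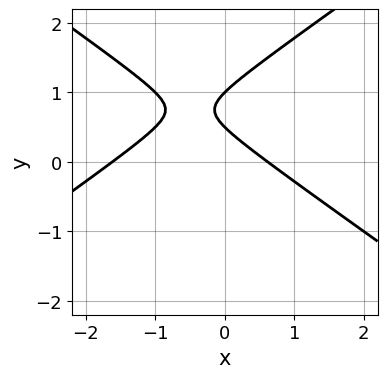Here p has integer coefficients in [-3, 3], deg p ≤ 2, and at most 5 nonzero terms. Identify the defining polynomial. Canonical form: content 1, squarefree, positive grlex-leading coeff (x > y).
Degree: a generic line meets the curve in up to 2 points, so deg p = 2.
Observable constraints: one y-axis crossing is at y = 1.
The integer polynomial consistent with all of this is the stated p.

x^2 - 2*y^2 + x + 3*y - 1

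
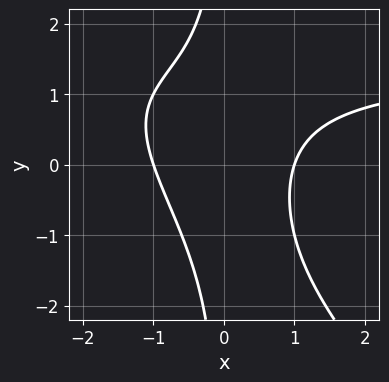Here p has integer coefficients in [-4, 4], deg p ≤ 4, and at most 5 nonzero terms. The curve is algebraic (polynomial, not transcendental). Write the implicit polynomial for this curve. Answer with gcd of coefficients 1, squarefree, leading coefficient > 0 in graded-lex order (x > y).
2*x^2*y + 2*x*y^2 - 3*x^2 + 3

1. The degree is 3 — no degree-2 curve has this shape.
2. Observable constraints: no y-intercept at any integer in the box; among the integer gridlines, it crosses the x-axis at x ∈ {-1, 1}.
3. Matching integer coefficients to the picture gives p.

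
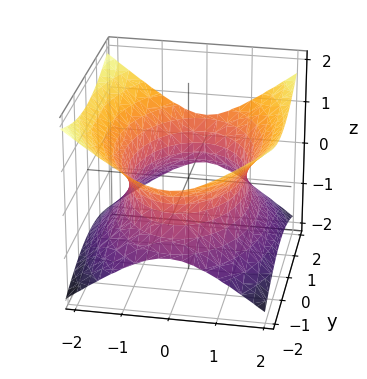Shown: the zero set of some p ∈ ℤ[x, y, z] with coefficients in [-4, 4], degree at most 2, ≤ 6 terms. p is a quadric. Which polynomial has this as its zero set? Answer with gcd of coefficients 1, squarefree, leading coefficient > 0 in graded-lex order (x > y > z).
1. deg p = 2. An hourglass — one-sheet hyperboloid; a quadric.
2. Symmetries: the z ↦ −z reflection is a symmetry, so z appears only in even powers; the y ↦ −y reflection is a symmetry, so y appears only in even powers; it's symmetric under x → −x, forcing even powers of x.
3. Against the integer gridlines: no z-intercept at any integer in the box.
4. Solving for integer coefficients yields p as stated.

2*x^2 + y^2 - 3*z^2 - 3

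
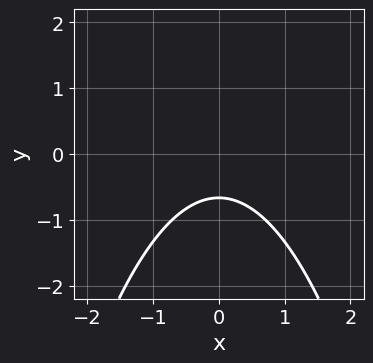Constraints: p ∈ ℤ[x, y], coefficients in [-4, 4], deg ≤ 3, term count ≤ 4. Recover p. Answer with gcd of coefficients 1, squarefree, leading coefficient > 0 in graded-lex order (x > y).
(a) The degree is 2 — the shape is more complex than any degree-1 curve.
(b) Symmetries: it's symmetric under x → −x, forcing even powers of x.
(c) From the axis intercepts and sections: the curve avoids every integer x-axis point in the box.
(d) Together with the visible shape, these determine p as stated.

2*x^2 + 3*y + 2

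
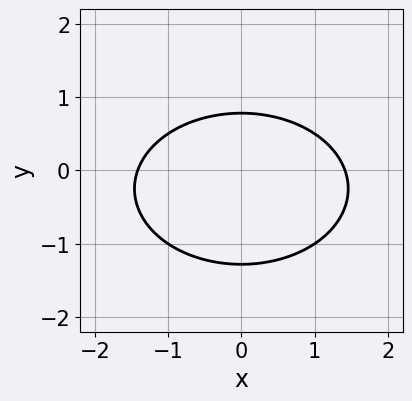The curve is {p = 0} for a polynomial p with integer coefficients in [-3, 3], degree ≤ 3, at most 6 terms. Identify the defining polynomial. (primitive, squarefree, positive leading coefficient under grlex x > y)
Degree: a generic line meets the curve in up to 2 points, so deg p = 2.
Symmetries: the x ↦ −x reflection is a symmetry, so x appears only in even powers.
Fitting integer coefficients to these (and the overall shape) gives p.

x^2 + 2*y^2 + y - 2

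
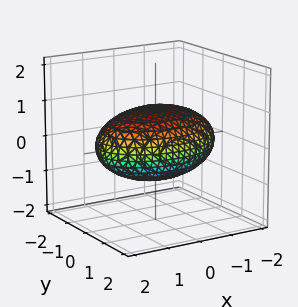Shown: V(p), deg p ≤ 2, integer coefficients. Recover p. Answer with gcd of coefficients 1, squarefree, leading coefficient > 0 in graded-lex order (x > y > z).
x^2 + 2*y^2 + 3*z^2 - 3

Degree: a closed, bounded, convex surface; a quadric, so deg p = 2.
Symmetries: mirror symmetry x ↦ −x ⇒ only even powers of x; mirror symmetry z ↦ −z ⇒ only even powers of z; mirror symmetry y ↦ −y ⇒ only even powers of y.
Checking where it meets the axes: among the integer gridlines, it crosses the z-axis at z ∈ {-1, 1}.
Together with the visible shape, these determine p as stated.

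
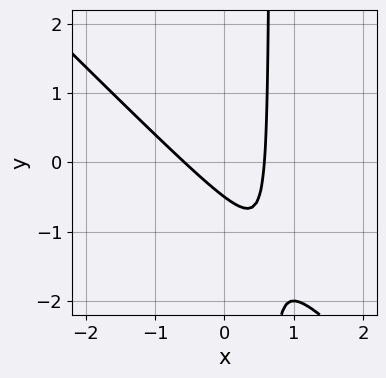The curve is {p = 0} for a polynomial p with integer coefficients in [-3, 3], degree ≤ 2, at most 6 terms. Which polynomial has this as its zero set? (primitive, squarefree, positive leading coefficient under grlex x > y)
First, deg p = 2. The shape is more complex than any degree-1 curve.
Finally, putting this together gives p.

3*x^2 + 3*x*y - 2*y - 1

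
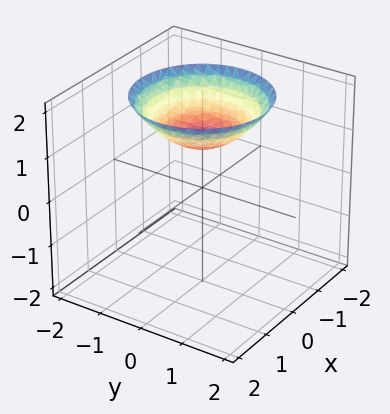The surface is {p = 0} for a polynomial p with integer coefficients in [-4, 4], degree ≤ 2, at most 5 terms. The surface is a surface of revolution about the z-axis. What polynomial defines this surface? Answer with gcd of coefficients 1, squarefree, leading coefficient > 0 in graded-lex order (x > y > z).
x^2 + y^2 - 2*z + 2

First, the degree is 2 — no degree-1 surface has this shape.
Then, by symmetry, the surface is invariant under rotation about z: p = q(x² + y², z).
Then, from the visible intercepts: it misses every integer gridline on the x-axis; one z-axis crossing is at z = 1.
Finally, together with the visible shape, these determine p as stated.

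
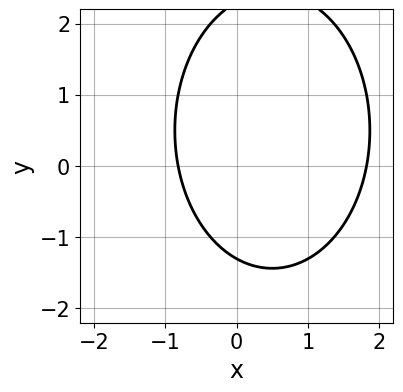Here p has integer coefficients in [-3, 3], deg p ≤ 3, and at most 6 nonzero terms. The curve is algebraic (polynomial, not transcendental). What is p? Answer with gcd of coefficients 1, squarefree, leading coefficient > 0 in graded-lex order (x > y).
2*x^2 + y^2 - 2*x - y - 3

deg p = 2. The shape is more complex than any degree-1 curve.
Putting this together gives p.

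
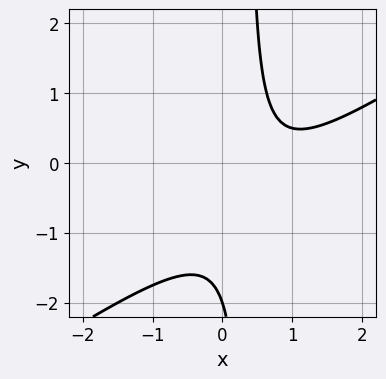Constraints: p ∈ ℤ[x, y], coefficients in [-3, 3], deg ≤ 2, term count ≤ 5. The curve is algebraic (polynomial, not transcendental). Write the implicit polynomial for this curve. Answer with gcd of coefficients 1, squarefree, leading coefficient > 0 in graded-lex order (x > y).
2*x^2 - 3*x*y - 3*x + y + 2

First, the degree is 2 — no degree-1 curve has this shape.
Then, reading off the gridlines: one y-axis crossing is at y = -2; the curve avoids every integer x-axis point in the box.
Finally, matching integer coefficients to the picture gives p.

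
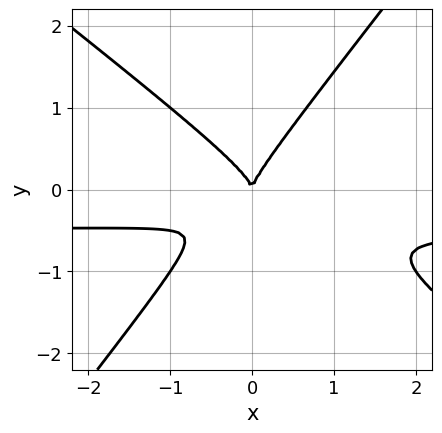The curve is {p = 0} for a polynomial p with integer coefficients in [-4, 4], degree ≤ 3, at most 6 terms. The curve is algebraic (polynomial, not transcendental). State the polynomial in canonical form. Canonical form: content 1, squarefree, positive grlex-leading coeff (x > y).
2*x^2*y + x*y^2 - 2*y^3 + x^2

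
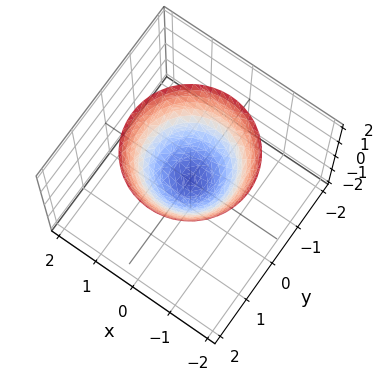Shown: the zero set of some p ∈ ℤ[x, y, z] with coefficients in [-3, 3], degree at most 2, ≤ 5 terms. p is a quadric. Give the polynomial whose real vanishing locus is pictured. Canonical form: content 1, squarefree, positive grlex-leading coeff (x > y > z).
x^2 + y^2 - z

First, the degree is 2 — a single bowl opening along one axis; a quadric.
Next, symmetries: the surface is invariant under rotation about z: p = q(x² + y², z).
Next, checking where it meets the axes: it meets the x-axis at x = 0 (among the integer gridlines); a circular section at z = 1 has radius exactly 1.
Finally, the integer polynomial consistent with all of this is the stated p.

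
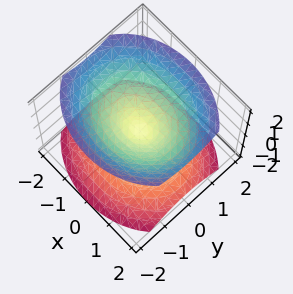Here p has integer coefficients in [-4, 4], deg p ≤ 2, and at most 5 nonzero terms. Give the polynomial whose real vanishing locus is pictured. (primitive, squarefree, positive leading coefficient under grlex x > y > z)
2*x^2 + 3*y^2 - 3*z^2

1. I count 2 distinct pieces. Treating them together as one polynomial.
2. The degree is 2 — two nappes meeting at a single point; a quadric.
3. Symmetries: mirror symmetry z ↦ −z ⇒ only even powers of z; it's symmetric under x → −x, forcing even powers of x; it's symmetric under y → −y, forcing even powers of y.
4. From the axis intercepts and sections: it crosses the y-axis at the gridline y = 0; it meets the x-axis at x = 0 (among the integer gridlines); it crosses the z-axis at the gridline z = 0.
5. Assembling these constraints gives the stated polynomial.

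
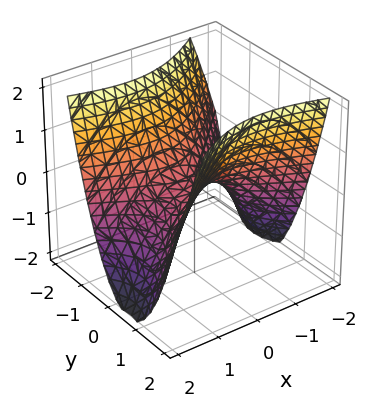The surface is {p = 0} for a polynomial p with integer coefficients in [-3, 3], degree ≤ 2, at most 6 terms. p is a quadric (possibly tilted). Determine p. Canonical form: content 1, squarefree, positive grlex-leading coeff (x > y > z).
Degree: a generic line meets the surface in up to 2 points, so deg p = 2.
From the axis intercepts and sections: it meets the x-axis at x = 0 (among the integer gridlines); one z-axis crossing is at z = 0; one y-axis crossing is at y = 0.
Matching integer coefficients to the picture gives p.

x^2 + x*y - 2*y^2 + 2*z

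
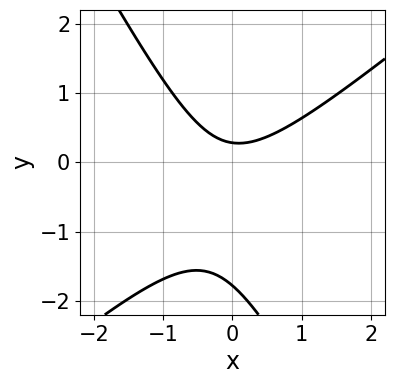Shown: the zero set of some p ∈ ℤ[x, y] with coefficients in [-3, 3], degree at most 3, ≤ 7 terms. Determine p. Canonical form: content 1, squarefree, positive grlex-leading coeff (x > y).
3*x^2 - 2*x*y - 2*y^2 - 3*y + 1

Degree: the shape is more complex than any degree-1 curve, so deg p = 2.
From the visible intercepts: the curve avoids every integer x-axis point in the box.
Fitting integer coefficients to these (and the overall shape) gives p.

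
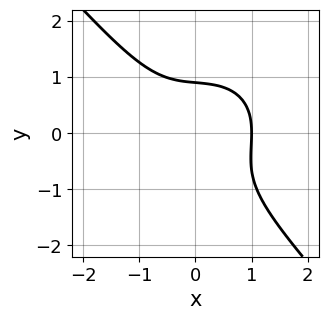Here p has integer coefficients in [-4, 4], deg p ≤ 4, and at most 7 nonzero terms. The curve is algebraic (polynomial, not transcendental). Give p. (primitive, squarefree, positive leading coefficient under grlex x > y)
3*x^3 + x*y^2 + 3*y^3 + y^2 - 3

1. deg p = 3. The shape is more complex than any degree-2 curve.
2. From the axis intercepts and sections: one x-axis crossing is at x = 1.
3. Fitting integer coefficients to these (and the overall shape) gives p.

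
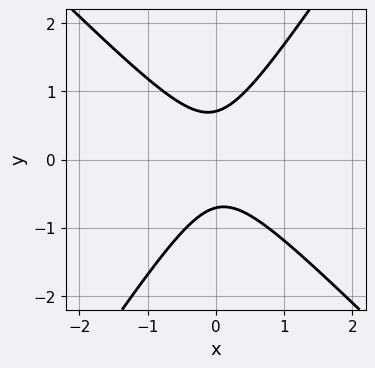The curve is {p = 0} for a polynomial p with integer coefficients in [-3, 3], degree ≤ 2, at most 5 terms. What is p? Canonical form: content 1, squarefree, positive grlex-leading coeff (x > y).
3*x^2 + x*y - 2*y^2 + 1

deg p = 2. No degree-1 curve has this shape.
From the visible intercepts: it misses every integer gridline on the x-axis.
The integer polynomial consistent with all of this is the stated p.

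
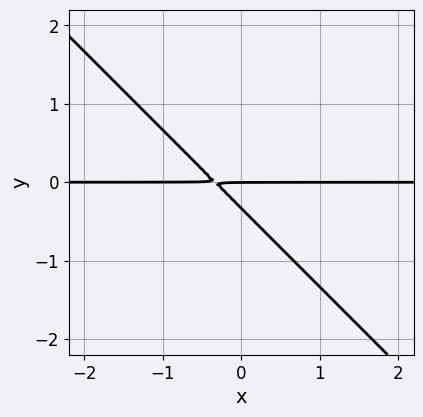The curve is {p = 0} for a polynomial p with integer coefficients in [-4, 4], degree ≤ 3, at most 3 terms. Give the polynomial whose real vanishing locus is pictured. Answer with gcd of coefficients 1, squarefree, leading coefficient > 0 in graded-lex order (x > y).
1. The degree is 2 — the shape is more complex than any degree-1 curve.
2. Reading off the gridlines: the visible x-axis segment lies entirely on the curve; one y-axis crossing is at y = 0.
3. Together with the visible shape, these determine p as stated.

3*x*y + 3*y^2 + y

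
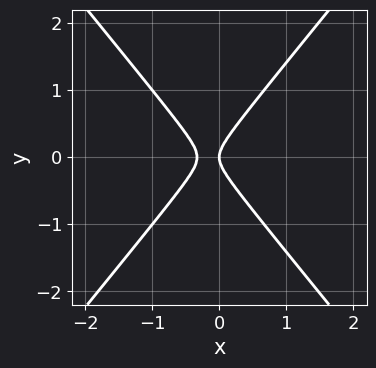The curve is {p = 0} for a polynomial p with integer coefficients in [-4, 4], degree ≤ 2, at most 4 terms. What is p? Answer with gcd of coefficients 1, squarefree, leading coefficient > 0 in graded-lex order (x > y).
3*x^2 - 2*y^2 + x

First, the degree is 2 — no degree-1 curve has this shape.
Next, symmetries: it's symmetric under y → −y, forcing even powers of y.
Next, checking where it meets the axes: it crosses the x-axis at the gridline x = 0; it crosses the y-axis at the gridline y = 0.
Finally, together with the visible shape, these determine p as stated.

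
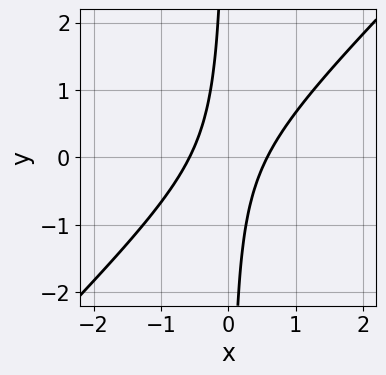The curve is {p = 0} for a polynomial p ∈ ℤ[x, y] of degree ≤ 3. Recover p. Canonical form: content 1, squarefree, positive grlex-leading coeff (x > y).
3*x^2 - 3*x*y - 1

(a) deg p = 2. A generic line meets the curve in up to 2 points.
(b) Reading off the gridlines: it misses every integer gridline on the y-axis.
(c) Assembling these constraints gives the stated polynomial.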